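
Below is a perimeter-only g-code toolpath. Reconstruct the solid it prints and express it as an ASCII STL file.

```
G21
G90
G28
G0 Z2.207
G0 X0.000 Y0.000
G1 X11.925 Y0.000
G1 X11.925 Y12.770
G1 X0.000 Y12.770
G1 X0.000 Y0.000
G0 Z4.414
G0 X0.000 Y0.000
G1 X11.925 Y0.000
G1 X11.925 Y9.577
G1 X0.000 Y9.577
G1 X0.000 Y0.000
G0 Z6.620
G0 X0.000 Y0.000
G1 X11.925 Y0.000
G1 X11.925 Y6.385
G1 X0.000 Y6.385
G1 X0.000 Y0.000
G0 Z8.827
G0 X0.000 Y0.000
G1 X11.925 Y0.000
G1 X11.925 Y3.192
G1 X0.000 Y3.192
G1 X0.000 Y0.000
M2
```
solid part
  facet normal 0.0000 0.0000 -1.0000
    outer loop
      vertex 11.925 15.962 0.000
      vertex 11.925 0.000 0.000
      vertex 0.000 0.000 0.000
    endloop
  endfacet
  facet normal 0.0000 0.0000 -1.0000
    outer loop
      vertex 0.000 15.962 0.000
      vertex 11.925 15.962 0.000
      vertex 0.000 0.000 0.000
    endloop
  endfacet
  facet normal 0.0000 -1.0000 0.0000
    outer loop
      vertex 0.000 0.000 0.000
      vertex 11.925 0.000 0.000
      vertex 11.925 0.000 11.034
    endloop
  endfacet
  facet normal 0.0000 -1.0000 0.0000
    outer loop
      vertex 0.000 0.000 0.000
      vertex 11.925 0.000 11.034
      vertex 0.000 0.000 11.034
    endloop
  endfacet
  facet normal 0.0000 0.5686 0.8226
    outer loop
      vertex 0.000 0.000 11.034
      vertex 11.925 0.000 11.034
      vertex 11.925 15.962 0.000
    endloop
  endfacet
  facet normal 0.0000 0.5686 0.8226
    outer loop
      vertex 0.000 0.000 11.034
      vertex 11.925 15.962 0.000
      vertex 0.000 15.962 0.000
    endloop
  endfacet
  facet normal -1.0000 0.0000 0.0000
    outer loop
      vertex 0.000 0.000 11.034
      vertex 0.000 15.962 0.000
      vertex 0.000 0.000 0.000
    endloop
  endfacet
  facet normal 1.0000 0.0000 0.0000
    outer loop
      vertex 11.925 0.000 0.000
      vertex 11.925 15.962 0.000
      vertex 11.925 0.000 11.034
    endloop
  endfacet
endsolid part

The G0 Z moves step by Δz≈2.207 mm. The G1 loops shrink linearly with z, so the solid tapers from its base footprint up to z≈11. Closing with a flat bottom cap and the tapered top and triangulating gives 8 facets — a wedge (ramp): 11.9 × 16 mm base, rising to 11 mm along the y=0 edge and sloping linearly to z=0 at y=16.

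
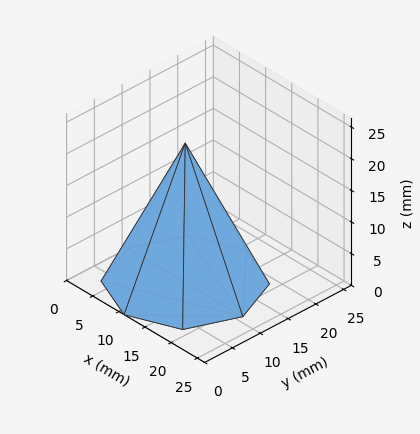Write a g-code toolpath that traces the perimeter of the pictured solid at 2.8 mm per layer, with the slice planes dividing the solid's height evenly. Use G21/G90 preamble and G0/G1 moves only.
Reading the render: the shape is a regular 8-sided pyramid, base circumscribed radius ≈ 11 mm, apex at z ≈ 22 mm (dimensions read to the nearest mm from the axis ticks). For the g-code, the solid's height is divided into equal slices at the stated Δz and each level perimeter traced with G1 moves after a G0 lift.

; perimeter-only toolpath
G21 ; units = mm
G90 ; absolute positioning
G28 ; home
; layer 1
G0 Z2.8
G0 X20.6 Y11.0
G1 X17.8 Y17.8
G1 X11.0 Y20.6
G1 X4.2 Y17.8
G1 X1.4 Y11.0
G1 X4.2 Y4.2
G1 X11.0 Y1.4
G1 X17.8 Y4.2
G1 X20.6 Y11.0
; layer 2
G0 Z5.5
G0 X19.2 Y11.0
G1 X16.9 Y16.9
G1 X11.0 Y19.2
G1 X5.2 Y16.9
G1 X2.8 Y11.0
G1 X5.2 Y5.2
G1 X11.0 Y2.8
G1 X16.9 Y5.2
G1 X19.2 Y11.0
; layer 3
G0 Z8.2
G0 X17.9 Y11.0
G1 X15.9 Y15.9
G1 X11.0 Y17.9
G1 X6.1 Y15.9
G1 X4.1 Y11.0
G1 X6.1 Y6.1
G1 X11.0 Y4.1
G1 X15.9 Y6.1
G1 X17.9 Y11.0
; layer 4
G0 Z11.0
G0 X16.5 Y11.0
G1 X14.9 Y14.9
G1 X11.0 Y16.5
G1 X7.1 Y14.9
G1 X5.5 Y11.0
G1 X7.1 Y7.1
G1 X11.0 Y5.5
G1 X14.9 Y7.1
G1 X16.5 Y11.0
; layer 5
G0 Z13.8
G0 X15.1 Y11.0
G1 X13.9 Y13.9
G1 X11.0 Y15.1
G1 X8.1 Y13.9
G1 X6.9 Y11.0
G1 X8.1 Y8.1
G1 X11.0 Y6.9
G1 X13.9 Y8.1
G1 X15.1 Y11.0
; layer 6
G0 Z16.5
G0 X13.8 Y11.0
G1 X12.9 Y12.9
G1 X11.0 Y13.8
G1 X9.1 Y12.9
G1 X8.2 Y11.0
G1 X9.1 Y9.1
G1 X11.0 Y8.2
G1 X12.9 Y9.1
G1 X13.8 Y11.0
; layer 7
G0 Z19.2
G0 X12.4 Y11.0
G1 X12.0 Y12.0
G1 X11.0 Y12.4
G1 X10.0 Y12.0
G1 X9.6 Y11.0
G1 X10.0 Y10.0
G1 X11.0 Y9.6
G1 X12.0 Y10.0
G1 X12.4 Y11.0
M2 ; end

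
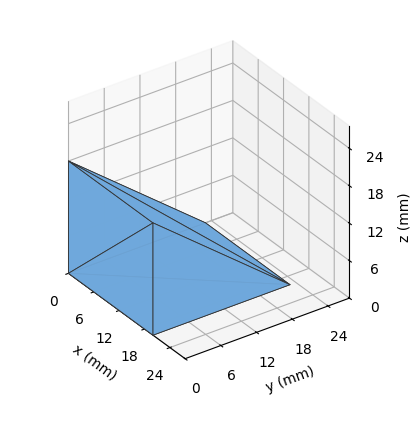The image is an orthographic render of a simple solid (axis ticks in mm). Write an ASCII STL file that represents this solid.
Reading the render: the shape is a wedge (ramp): 20 × 23 mm base, rising to 18 mm along the y=0 edge and sloping linearly to z=0 at y=23 (dimensions read to the nearest mm from the axis ticks). For the STL, each face is triangulated and given an outward normal.

solid part
  facet normal 0.0000 0.0000 -1.0000
    outer loop
      vertex 20.0 23.0 0.0
      vertex 20.0 0.0 0.0
      vertex 0.0 0.0 0.0
    endloop
  endfacet
  facet normal 0.0000 0.0000 -1.0000
    outer loop
      vertex 0.0 23.0 0.0
      vertex 20.0 23.0 0.0
      vertex 0.0 0.0 0.0
    endloop
  endfacet
  facet normal 0.0000 -1.0000 0.0000
    outer loop
      vertex 0.0 0.0 0.0
      vertex 20.0 0.0 0.0
      vertex 20.0 0.0 18.0
    endloop
  endfacet
  facet normal 0.0000 -1.0000 0.0000
    outer loop
      vertex 0.0 0.0 0.0
      vertex 20.0 0.0 18.0
      vertex 0.0 0.0 18.0
    endloop
  endfacet
  facet normal 0.0000 0.6163 0.7875
    outer loop
      vertex 0.0 0.0 18.0
      vertex 20.0 0.0 18.0
      vertex 20.0 23.0 0.0
    endloop
  endfacet
  facet normal 0.0000 0.6163 0.7875
    outer loop
      vertex 0.0 0.0 18.0
      vertex 20.0 23.0 0.0
      vertex 0.0 23.0 0.0
    endloop
  endfacet
  facet normal -1.0000 0.0000 0.0000
    outer loop
      vertex 0.0 0.0 18.0
      vertex 0.0 23.0 0.0
      vertex 0.0 0.0 0.0
    endloop
  endfacet
  facet normal 1.0000 0.0000 0.0000
    outer loop
      vertex 20.0 0.0 0.0
      vertex 20.0 23.0 0.0
      vertex 20.0 0.0 18.0
    endloop
  endfacet
endsolid part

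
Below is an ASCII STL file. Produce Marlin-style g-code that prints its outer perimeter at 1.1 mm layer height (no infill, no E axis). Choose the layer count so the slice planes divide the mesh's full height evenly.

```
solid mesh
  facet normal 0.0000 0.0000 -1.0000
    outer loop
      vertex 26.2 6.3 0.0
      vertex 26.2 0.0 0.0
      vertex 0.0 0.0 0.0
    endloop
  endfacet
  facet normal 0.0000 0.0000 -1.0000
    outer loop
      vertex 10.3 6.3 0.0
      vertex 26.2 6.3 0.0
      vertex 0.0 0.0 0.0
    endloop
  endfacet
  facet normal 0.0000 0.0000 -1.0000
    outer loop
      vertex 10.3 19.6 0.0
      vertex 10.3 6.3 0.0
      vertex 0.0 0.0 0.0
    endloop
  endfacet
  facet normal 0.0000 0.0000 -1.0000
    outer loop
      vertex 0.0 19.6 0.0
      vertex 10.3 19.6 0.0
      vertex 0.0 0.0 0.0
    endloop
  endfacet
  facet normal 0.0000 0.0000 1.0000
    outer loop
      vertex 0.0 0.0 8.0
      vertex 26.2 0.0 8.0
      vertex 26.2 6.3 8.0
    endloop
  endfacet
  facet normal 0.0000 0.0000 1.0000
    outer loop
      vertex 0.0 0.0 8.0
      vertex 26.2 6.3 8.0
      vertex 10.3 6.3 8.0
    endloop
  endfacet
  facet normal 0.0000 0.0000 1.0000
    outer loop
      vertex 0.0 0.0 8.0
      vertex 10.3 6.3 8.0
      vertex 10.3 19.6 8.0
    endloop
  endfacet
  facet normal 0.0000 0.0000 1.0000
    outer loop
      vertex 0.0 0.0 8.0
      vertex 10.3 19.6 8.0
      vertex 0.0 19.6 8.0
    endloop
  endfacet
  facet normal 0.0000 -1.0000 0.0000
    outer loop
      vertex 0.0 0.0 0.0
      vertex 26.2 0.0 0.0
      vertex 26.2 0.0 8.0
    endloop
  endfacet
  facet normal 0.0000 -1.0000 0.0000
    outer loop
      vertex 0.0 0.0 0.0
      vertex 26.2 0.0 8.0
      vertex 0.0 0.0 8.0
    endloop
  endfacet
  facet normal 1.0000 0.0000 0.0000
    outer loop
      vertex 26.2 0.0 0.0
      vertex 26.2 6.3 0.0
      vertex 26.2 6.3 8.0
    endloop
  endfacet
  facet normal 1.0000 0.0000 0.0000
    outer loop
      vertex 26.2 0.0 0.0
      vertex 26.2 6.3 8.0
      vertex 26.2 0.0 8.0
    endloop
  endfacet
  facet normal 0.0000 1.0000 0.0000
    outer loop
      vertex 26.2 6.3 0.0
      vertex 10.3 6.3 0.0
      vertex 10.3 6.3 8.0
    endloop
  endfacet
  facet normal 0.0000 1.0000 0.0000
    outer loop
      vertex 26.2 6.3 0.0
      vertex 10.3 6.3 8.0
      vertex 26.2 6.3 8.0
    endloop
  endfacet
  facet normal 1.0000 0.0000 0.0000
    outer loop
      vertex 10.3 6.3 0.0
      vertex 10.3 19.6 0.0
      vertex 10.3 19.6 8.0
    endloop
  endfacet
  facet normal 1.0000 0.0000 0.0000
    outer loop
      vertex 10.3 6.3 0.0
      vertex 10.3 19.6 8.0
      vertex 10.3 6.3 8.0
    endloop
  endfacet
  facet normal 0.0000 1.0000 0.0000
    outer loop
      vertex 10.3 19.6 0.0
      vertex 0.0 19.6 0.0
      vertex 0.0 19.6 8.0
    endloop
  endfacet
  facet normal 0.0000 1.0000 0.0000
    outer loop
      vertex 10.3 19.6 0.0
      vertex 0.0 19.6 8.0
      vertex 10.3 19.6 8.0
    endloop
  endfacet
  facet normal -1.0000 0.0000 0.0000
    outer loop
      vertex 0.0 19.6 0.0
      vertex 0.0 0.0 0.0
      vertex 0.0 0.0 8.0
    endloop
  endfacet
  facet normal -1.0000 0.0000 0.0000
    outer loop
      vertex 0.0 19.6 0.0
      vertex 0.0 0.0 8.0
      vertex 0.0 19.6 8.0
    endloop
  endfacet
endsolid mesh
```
; perimeter-only toolpath
G21 ; units = mm
G90 ; absolute positioning
G28 ; home
; layer 1
G0 Z1.1
G0 X0.0 Y0.0
G1 X26.2 Y0.0
G1 X26.2 Y6.3
G1 X10.3 Y6.3
G1 X10.3 Y19.6
G1 X0.0 Y19.6
G1 X0.0 Y0.0
; layer 2
G0 Z2.3
G0 X0.0 Y0.0
G1 X26.2 Y0.0
G1 X26.2 Y6.3
G1 X10.3 Y6.3
G1 X10.3 Y19.6
G1 X0.0 Y19.6
G1 X0.0 Y0.0
; layer 3
G0 Z3.4
G0 X0.0 Y0.0
G1 X26.2 Y0.0
G1 X26.2 Y6.3
G1 X10.3 Y6.3
G1 X10.3 Y19.6
G1 X0.0 Y19.6
G1 X0.0 Y0.0
; layer 4
G0 Z4.6
G0 X0.0 Y0.0
G1 X26.2 Y0.0
G1 X26.2 Y6.3
G1 X10.3 Y6.3
G1 X10.3 Y19.6
G1 X0.0 Y19.6
G1 X0.0 Y0.0
; layer 5
G0 Z5.7
G0 X0.0 Y0.0
G1 X26.2 Y0.0
G1 X26.2 Y6.3
G1 X10.3 Y6.3
G1 X10.3 Y19.6
G1 X0.0 Y19.6
G1 X0.0 Y0.0
; layer 6
G0 Z6.9
G0 X0.0 Y0.0
G1 X26.2 Y0.0
G1 X26.2 Y6.3
G1 X10.3 Y6.3
G1 X10.3 Y19.6
G1 X0.0 Y19.6
G1 X0.0 Y0.0
; layer 7
G0 Z8.0
G0 X0.0 Y0.0
G1 X26.2 Y0.0
G1 X26.2 Y6.3
G1 X10.3 Y6.3
G1 X10.3 Y19.6
G1 X0.0 Y19.6
G1 X0.0 Y0.0
M2 ; end

The solid is an L-shaped prism: outer 26.2 × 19.6 mm, arm thicknesses ≈ 6.3 mm (horizontal) and 10.3 mm (vertical), extruded 8 mm in z. Slicing at Δz = 1.1 mm — 7 equal slices spanning the solid's height, so layer i sits at z = i·h/7 — gives 7 non-empty perimeters. Each is a 6-segment closed polygon; G0 lifts to the layer z and rapids to the start vertex, then G1 traces the edges.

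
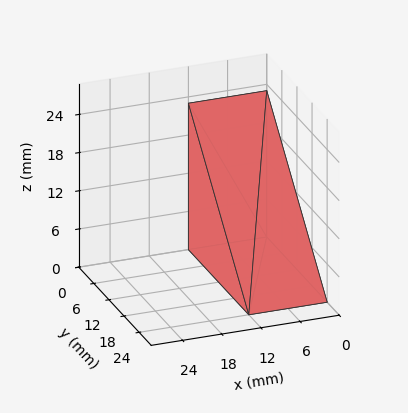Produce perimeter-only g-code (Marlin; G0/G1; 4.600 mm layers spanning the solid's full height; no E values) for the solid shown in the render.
Reading the render: the shape is a wedge (ramp): 12 × 24 mm base, rising to 23 mm along the y=0 edge and sloping linearly to z=0 at y=24 (dimensions read to the nearest mm from the axis ticks). For the g-code, the solid's height is divided into equal slices at the stated Δz and each level perimeter traced with G1 moves after a G0 lift.

; perimeter-only toolpath
G21 ; units = mm
G90 ; absolute positioning
G28 ; home
; layer 1
G0 Z4.600
G0 X0.000 Y0.000
G1 X12.000 Y0.000
G1 X12.000 Y19.200
G1 X0.000 Y19.200
G1 X0.000 Y0.000
; layer 2
G0 Z9.200
G0 X0.000 Y0.000
G1 X12.000 Y0.000
G1 X12.000 Y14.400
G1 X0.000 Y14.400
G1 X0.000 Y0.000
; layer 3
G0 Z13.800
G0 X0.000 Y0.000
G1 X12.000 Y0.000
G1 X12.000 Y9.600
G1 X0.000 Y9.600
G1 X0.000 Y0.000
; layer 4
G0 Z18.400
G0 X0.000 Y0.000
G1 X12.000 Y0.000
G1 X12.000 Y4.800
G1 X0.000 Y4.800
G1 X0.000 Y0.000
M2 ; end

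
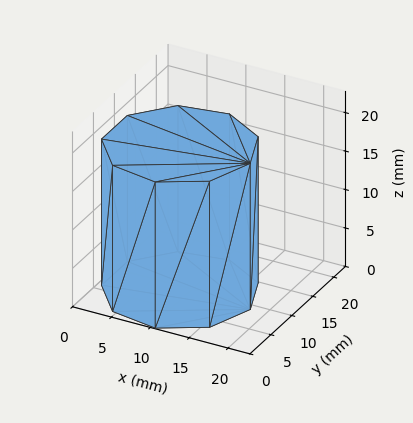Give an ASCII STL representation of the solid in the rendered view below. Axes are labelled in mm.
Reading the render: the shape is a regular 9-sided prism (a cylinder approximated with 9 flat sides), circumscribed radius ≈ 9 mm, height ≈ 19 mm (dimensions read to the nearest mm from the axis ticks). For the STL, each face is triangulated and given an outward normal.

solid part
  facet normal 0.0000 0.0000 -1.0000
    outer loop
      vertex 10.56 17.86 0.00
      vertex 15.89 14.79 0.00
      vertex 18.00 9.00 0.00
    endloop
  endfacet
  facet normal 0.0000 0.0000 -1.0000
    outer loop
      vertex 4.50 16.79 0.00
      vertex 10.56 17.86 0.00
      vertex 18.00 9.00 0.00
    endloop
  endfacet
  facet normal 0.0000 0.0000 -1.0000
    outer loop
      vertex 0.54 12.08 0.00
      vertex 4.50 16.79 0.00
      vertex 18.00 9.00 0.00
    endloop
  endfacet
  facet normal 0.0000 0.0000 -1.0000
    outer loop
      vertex 0.54 5.92 0.00
      vertex 0.54 12.08 0.00
      vertex 18.00 9.00 0.00
    endloop
  endfacet
  facet normal 0.0000 0.0000 -1.0000
    outer loop
      vertex 4.50 1.21 0.00
      vertex 0.54 5.92 0.00
      vertex 18.00 9.00 0.00
    endloop
  endfacet
  facet normal 0.0000 0.0000 -1.0000
    outer loop
      vertex 10.56 0.14 0.00
      vertex 4.50 1.21 0.00
      vertex 18.00 9.00 0.00
    endloop
  endfacet
  facet normal 0.0000 0.0000 -1.0000
    outer loop
      vertex 15.89 3.21 0.00
      vertex 10.56 0.14 0.00
      vertex 18.00 9.00 0.00
    endloop
  endfacet
  facet normal 0.0000 0.0000 1.0000
    outer loop
      vertex 18.00 9.00 19.00
      vertex 15.89 14.79 19.00
      vertex 10.56 17.86 19.00
    endloop
  endfacet
  facet normal 0.0000 0.0000 1.0000
    outer loop
      vertex 18.00 9.00 19.00
      vertex 10.56 17.86 19.00
      vertex 4.50 16.79 19.00
    endloop
  endfacet
  facet normal 0.0000 0.0000 1.0000
    outer loop
      vertex 18.00 9.00 19.00
      vertex 4.50 16.79 19.00
      vertex 0.54 12.08 19.00
    endloop
  endfacet
  facet normal 0.0000 0.0000 1.0000
    outer loop
      vertex 18.00 9.00 19.00
      vertex 0.54 12.08 19.00
      vertex 0.54 5.92 19.00
    endloop
  endfacet
  facet normal 0.0000 0.0000 1.0000
    outer loop
      vertex 18.00 9.00 19.00
      vertex 0.54 5.92 19.00
      vertex 4.50 1.21 19.00
    endloop
  endfacet
  facet normal 0.0000 0.0000 1.0000
    outer loop
      vertex 18.00 9.00 19.00
      vertex 4.50 1.21 19.00
      vertex 10.56 0.14 19.00
    endloop
  endfacet
  facet normal 0.0000 0.0000 1.0000
    outer loop
      vertex 18.00 9.00 19.00
      vertex 10.56 0.14 19.00
      vertex 15.89 3.21 19.00
    endloop
  endfacet
  facet normal 0.9396 0.3424 0.0000
    outer loop
      vertex 18.00 9.00 0.00
      vertex 15.89 14.79 0.00
      vertex 15.89 14.79 19.00
    endloop
  endfacet
  facet normal 0.9396 0.3424 0.0000
    outer loop
      vertex 18.00 9.00 0.00
      vertex 15.89 14.79 19.00
      vertex 18.00 9.00 19.00
    endloop
  endfacet
  facet normal 0.4991 0.8665 0.0000
    outer loop
      vertex 15.89 14.79 0.00
      vertex 10.56 17.86 0.00
      vertex 10.56 17.86 19.00
    endloop
  endfacet
  facet normal 0.4991 0.8665 0.0000
    outer loop
      vertex 15.89 14.79 0.00
      vertex 10.56 17.86 19.00
      vertex 15.89 14.79 19.00
    endloop
  endfacet
  facet normal -0.1739 0.9848 0.0000
    outer loop
      vertex 10.56 17.86 0.00
      vertex 4.50 16.79 0.00
      vertex 4.50 16.79 19.00
    endloop
  endfacet
  facet normal -0.1739 0.9848 0.0000
    outer loop
      vertex 10.56 17.86 0.00
      vertex 4.50 16.79 19.00
      vertex 10.56 17.86 19.00
    endloop
  endfacet
  facet normal -0.7654 0.6435 0.0000
    outer loop
      vertex 4.50 16.79 0.00
      vertex 0.54 12.08 0.00
      vertex 0.54 12.08 19.00
    endloop
  endfacet
  facet normal -0.7654 0.6435 0.0000
    outer loop
      vertex 4.50 16.79 0.00
      vertex 0.54 12.08 19.00
      vertex 4.50 16.79 19.00
    endloop
  endfacet
  facet normal -1.0000 0.0000 0.0000
    outer loop
      vertex 0.54 12.08 0.00
      vertex 0.54 5.92 0.00
      vertex 0.54 5.92 19.00
    endloop
  endfacet
  facet normal -1.0000 0.0000 0.0000
    outer loop
      vertex 0.54 12.08 0.00
      vertex 0.54 5.92 19.00
      vertex 0.54 12.08 19.00
    endloop
  endfacet
  facet normal -0.7654 -0.6435 0.0000
    outer loop
      vertex 0.54 5.92 0.00
      vertex 4.50 1.21 0.00
      vertex 4.50 1.21 19.00
    endloop
  endfacet
  facet normal -0.7654 -0.6435 0.0000
    outer loop
      vertex 0.54 5.92 0.00
      vertex 4.50 1.21 19.00
      vertex 0.54 5.92 19.00
    endloop
  endfacet
  facet normal -0.1739 -0.9848 0.0000
    outer loop
      vertex 4.50 1.21 0.00
      vertex 10.56 0.14 0.00
      vertex 10.56 0.14 19.00
    endloop
  endfacet
  facet normal -0.1739 -0.9848 0.0000
    outer loop
      vertex 4.50 1.21 0.00
      vertex 10.56 0.14 19.00
      vertex 4.50 1.21 19.00
    endloop
  endfacet
  facet normal 0.4991 -0.8665 0.0000
    outer loop
      vertex 10.56 0.14 0.00
      vertex 15.89 3.21 0.00
      vertex 15.89 3.21 19.00
    endloop
  endfacet
  facet normal 0.4991 -0.8665 0.0000
    outer loop
      vertex 10.56 0.14 0.00
      vertex 15.89 3.21 19.00
      vertex 10.56 0.14 19.00
    endloop
  endfacet
  facet normal 0.9396 -0.3424 0.0000
    outer loop
      vertex 15.89 3.21 0.00
      vertex 18.00 9.00 0.00
      vertex 18.00 9.00 19.00
    endloop
  endfacet
  facet normal 0.9396 -0.3424 0.0000
    outer loop
      vertex 15.89 3.21 0.00
      vertex 18.00 9.00 19.00
      vertex 15.89 3.21 19.00
    endloop
  endfacet
endsolid part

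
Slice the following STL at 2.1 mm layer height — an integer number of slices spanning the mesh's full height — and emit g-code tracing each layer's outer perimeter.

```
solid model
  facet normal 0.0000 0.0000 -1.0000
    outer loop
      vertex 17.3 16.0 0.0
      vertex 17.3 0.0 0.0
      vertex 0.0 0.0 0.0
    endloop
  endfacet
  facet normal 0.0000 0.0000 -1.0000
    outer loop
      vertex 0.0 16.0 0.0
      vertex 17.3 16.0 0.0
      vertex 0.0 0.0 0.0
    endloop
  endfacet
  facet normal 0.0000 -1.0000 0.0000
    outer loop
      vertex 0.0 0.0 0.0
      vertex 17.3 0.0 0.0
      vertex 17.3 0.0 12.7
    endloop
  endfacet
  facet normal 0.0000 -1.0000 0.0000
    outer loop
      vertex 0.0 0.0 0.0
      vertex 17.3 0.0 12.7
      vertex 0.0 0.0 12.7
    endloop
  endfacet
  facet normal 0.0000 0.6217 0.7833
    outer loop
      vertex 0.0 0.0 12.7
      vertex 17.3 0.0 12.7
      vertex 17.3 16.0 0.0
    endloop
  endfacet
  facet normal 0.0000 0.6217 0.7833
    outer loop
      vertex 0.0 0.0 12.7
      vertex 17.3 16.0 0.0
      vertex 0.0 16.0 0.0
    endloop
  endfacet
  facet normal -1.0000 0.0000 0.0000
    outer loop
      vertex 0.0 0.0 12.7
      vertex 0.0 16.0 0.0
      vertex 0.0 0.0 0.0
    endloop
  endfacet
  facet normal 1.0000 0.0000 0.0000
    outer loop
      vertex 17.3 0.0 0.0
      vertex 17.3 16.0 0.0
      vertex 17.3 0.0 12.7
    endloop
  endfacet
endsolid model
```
; perimeter-only toolpath
G21 ; units = mm
G90 ; absolute positioning
G28 ; home
; layer 1
G0 Z2.1
G0 X0.0 Y0.0
G1 X17.3 Y0.0
G1 X17.3 Y13.3
G1 X0.0 Y13.3
G1 X0.0 Y0.0
; layer 2
G0 Z4.2
G0 X0.0 Y0.0
G1 X17.3 Y0.0
G1 X17.3 Y10.7
G1 X0.0 Y10.7
G1 X0.0 Y0.0
; layer 3
G0 Z6.3
G0 X0.0 Y0.0
G1 X17.3 Y0.0
G1 X17.3 Y8.0
G1 X0.0 Y8.0
G1 X0.0 Y0.0
; layer 4
G0 Z8.5
G0 X0.0 Y0.0
G1 X17.3 Y0.0
G1 X17.3 Y5.3
G1 X0.0 Y5.3
G1 X0.0 Y0.0
; layer 5
G0 Z10.6
G0 X0.0 Y0.0
G1 X17.3 Y0.0
G1 X17.3 Y2.7
G1 X0.0 Y2.7
G1 X0.0 Y0.0
M2 ; end

The solid is a wedge (ramp): 17.3 × 16 mm base, rising to 12.7 mm along the y=0 edge and sloping linearly to z=0 at y=16. Slicing at Δz = 2.1 mm — 6 equal slices spanning the solid's height, so layer i sits at z = i·h/6 — gives 5 non-empty perimeters. Each is a 4-segment closed polygon; G0 lifts to the layer z and rapids to the start vertex, then G1 traces the edges. The cross-section shrinks linearly with z (the slice at the apex is degenerate and omitted).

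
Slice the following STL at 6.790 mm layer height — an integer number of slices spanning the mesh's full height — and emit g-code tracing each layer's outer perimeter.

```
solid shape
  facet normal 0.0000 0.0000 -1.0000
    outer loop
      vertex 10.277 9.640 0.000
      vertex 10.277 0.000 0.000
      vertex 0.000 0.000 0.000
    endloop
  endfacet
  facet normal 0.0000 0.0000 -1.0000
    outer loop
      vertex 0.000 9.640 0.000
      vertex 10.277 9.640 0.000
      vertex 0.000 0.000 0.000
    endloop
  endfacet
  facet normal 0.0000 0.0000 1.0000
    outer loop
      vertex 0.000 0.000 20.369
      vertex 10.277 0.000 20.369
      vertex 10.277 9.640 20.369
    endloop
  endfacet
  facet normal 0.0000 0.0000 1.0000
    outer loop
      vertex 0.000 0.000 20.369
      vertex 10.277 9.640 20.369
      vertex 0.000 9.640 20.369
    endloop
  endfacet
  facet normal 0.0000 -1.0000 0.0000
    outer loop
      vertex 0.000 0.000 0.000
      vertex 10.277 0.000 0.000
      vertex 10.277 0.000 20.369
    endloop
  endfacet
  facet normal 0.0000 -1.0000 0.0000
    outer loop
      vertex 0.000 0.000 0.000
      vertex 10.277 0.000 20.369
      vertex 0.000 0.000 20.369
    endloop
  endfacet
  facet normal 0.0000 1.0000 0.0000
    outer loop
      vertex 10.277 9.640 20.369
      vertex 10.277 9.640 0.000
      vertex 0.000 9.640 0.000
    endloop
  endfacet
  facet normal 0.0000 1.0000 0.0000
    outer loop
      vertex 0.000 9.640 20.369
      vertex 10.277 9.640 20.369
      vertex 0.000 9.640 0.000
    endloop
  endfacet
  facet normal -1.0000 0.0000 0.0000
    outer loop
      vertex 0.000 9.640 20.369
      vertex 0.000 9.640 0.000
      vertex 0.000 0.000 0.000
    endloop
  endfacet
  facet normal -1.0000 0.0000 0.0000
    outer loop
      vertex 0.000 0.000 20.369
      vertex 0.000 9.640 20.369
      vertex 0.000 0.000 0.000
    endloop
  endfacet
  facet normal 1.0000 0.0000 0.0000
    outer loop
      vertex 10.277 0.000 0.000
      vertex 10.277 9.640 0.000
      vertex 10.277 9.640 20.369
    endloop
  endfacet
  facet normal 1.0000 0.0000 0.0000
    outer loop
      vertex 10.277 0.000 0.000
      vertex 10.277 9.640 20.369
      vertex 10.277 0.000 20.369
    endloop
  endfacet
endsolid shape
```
; perimeter-only toolpath
G21 ; units = mm
G90 ; absolute positioning
G28 ; home
; layer 1
G0 Z6.790
G0 X0.000 Y0.000
G1 X10.277 Y0.000
G1 X10.277 Y9.640
G1 X0.000 Y9.640
G1 X0.000 Y0.000
; layer 2
G0 Z13.579
G0 X0.000 Y0.000
G1 X10.277 Y0.000
G1 X10.277 Y9.640
G1 X0.000 Y9.640
G1 X0.000 Y0.000
; layer 3
G0 Z20.369
G0 X0.000 Y0.000
G1 X10.277 Y0.000
G1 X10.277 Y9.640
G1 X0.000 Y9.640
G1 X0.000 Y0.000
M2 ; end

The solid is a rectangular box, roughly 10.3 × 9.64 mm footprint and 20.4 mm tall. Slicing at Δz = 6.790 mm — 3 equal slices spanning the solid's height, so layer i sits at z = i·h/3 — gives 3 non-empty perimeters. Each is a 4-segment closed polygon; G0 lifts to the layer z and rapids to the start vertex, then G1 traces the edges.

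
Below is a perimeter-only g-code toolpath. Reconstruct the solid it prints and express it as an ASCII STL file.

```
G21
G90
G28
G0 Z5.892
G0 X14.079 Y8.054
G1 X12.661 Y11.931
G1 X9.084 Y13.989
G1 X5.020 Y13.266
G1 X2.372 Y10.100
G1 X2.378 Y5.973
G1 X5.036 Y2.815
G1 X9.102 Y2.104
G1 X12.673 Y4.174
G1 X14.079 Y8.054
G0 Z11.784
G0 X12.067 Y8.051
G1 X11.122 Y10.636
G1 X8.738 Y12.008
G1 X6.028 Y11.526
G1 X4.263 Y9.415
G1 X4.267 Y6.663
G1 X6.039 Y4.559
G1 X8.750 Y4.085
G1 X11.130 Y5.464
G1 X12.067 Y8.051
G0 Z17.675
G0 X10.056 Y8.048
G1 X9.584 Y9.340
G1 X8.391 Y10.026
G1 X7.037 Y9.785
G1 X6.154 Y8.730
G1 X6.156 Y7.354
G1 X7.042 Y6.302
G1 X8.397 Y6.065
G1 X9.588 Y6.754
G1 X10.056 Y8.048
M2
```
solid part
  facet normal 0.0000 0.0000 -1.0000
    outer loop
      vertex 9.430 15.970 0.000
      vertex 14.200 13.226 0.000
      vertex 16.090 8.057 0.000
    endloop
  endfacet
  facet normal 0.0000 0.0000 -1.0000
    outer loop
      vertex 4.012 15.006 0.000
      vertex 9.430 15.970 0.000
      vertex 16.090 8.057 0.000
    endloop
  endfacet
  facet normal 0.0000 0.0000 -1.0000
    outer loop
      vertex 0.481 10.785 0.000
      vertex 4.012 15.006 0.000
      vertex 16.090 8.057 0.000
    endloop
  endfacet
  facet normal 0.0000 0.0000 -1.0000
    outer loop
      vertex 0.489 5.282 0.000
      vertex 0.481 10.785 0.000
      vertex 16.090 8.057 0.000
    endloop
  endfacet
  facet normal 0.0000 0.0000 -1.0000
    outer loop
      vertex 4.033 1.072 0.000
      vertex 0.489 5.282 0.000
      vertex 16.090 8.057 0.000
    endloop
  endfacet
  facet normal 0.0000 0.0000 -1.0000
    outer loop
      vertex 9.454 0.124 0.000
      vertex 4.033 1.072 0.000
      vertex 16.090 8.057 0.000
    endloop
  endfacet
  facet normal 0.0000 0.0000 -1.0000
    outer loop
      vertex 14.216 2.883 0.000
      vertex 9.454 0.124 0.000
      vertex 16.090 8.057 0.000
    endloop
  endfacet
  facet normal 0.8943 0.3270 0.3055
    outer loop
      vertex 16.090 8.057 0.000
      vertex 14.200 13.226 0.000
      vertex 8.045 8.045 23.567
    endloop
  endfacet
  facet normal 0.4748 0.8254 0.3055
    outer loop
      vertex 14.200 13.226 0.000
      vertex 9.430 15.970 0.000
      vertex 8.045 8.045 23.567
    endloop
  endfacet
  facet normal -0.1668 0.9375 0.3055
    outer loop
      vertex 9.430 15.970 0.000
      vertex 4.012 15.006 0.000
      vertex 8.045 8.045 23.567
    endloop
  endfacet
  facet normal -0.7304 0.6110 0.3054
    outer loop
      vertex 4.012 15.006 0.000
      vertex 0.481 10.785 0.000
      vertex 8.045 8.045 23.567
    endloop
  endfacet
  facet normal -0.9522 -0.0014 0.3055
    outer loop
      vertex 0.481 10.785 0.000
      vertex 0.489 5.282 0.000
      vertex 8.045 8.045 23.567
    endloop
  endfacet
  facet normal -0.7285 -0.6132 0.3055
    outer loop
      vertex 0.489 5.282 0.000
      vertex 4.033 1.072 0.000
      vertex 8.045 8.045 23.567
    endloop
  endfacet
  facet normal -0.1640 -0.9380 0.3055
    outer loop
      vertex 4.033 1.072 0.000
      vertex 9.454 0.124 0.000
      vertex 8.045 8.045 23.567
    endloop
  endfacet
  facet normal 0.4774 -0.8239 0.3055
    outer loop
      vertex 9.454 0.124 0.000
      vertex 14.216 2.883 0.000
      vertex 8.045 8.045 23.567
    endloop
  endfacet
  facet normal 0.8953 -0.3243 0.3055
    outer loop
      vertex 14.216 2.883 0.000
      vertex 16.090 8.057 0.000
      vertex 8.045 8.045 23.567
    endloop
  endfacet
endsolid part

The G0 Z moves step by Δz≈5.892 mm. The G1 loops shrink linearly with z, so the solid tapers from its base footprint up to z≈23.6. Closing with a flat bottom cap and the tapered top and triangulating gives 16 facets — a regular 9-sided pyramid, base circumscribed radius ≈ 8.04 mm, apex at z ≈ 23.6 mm.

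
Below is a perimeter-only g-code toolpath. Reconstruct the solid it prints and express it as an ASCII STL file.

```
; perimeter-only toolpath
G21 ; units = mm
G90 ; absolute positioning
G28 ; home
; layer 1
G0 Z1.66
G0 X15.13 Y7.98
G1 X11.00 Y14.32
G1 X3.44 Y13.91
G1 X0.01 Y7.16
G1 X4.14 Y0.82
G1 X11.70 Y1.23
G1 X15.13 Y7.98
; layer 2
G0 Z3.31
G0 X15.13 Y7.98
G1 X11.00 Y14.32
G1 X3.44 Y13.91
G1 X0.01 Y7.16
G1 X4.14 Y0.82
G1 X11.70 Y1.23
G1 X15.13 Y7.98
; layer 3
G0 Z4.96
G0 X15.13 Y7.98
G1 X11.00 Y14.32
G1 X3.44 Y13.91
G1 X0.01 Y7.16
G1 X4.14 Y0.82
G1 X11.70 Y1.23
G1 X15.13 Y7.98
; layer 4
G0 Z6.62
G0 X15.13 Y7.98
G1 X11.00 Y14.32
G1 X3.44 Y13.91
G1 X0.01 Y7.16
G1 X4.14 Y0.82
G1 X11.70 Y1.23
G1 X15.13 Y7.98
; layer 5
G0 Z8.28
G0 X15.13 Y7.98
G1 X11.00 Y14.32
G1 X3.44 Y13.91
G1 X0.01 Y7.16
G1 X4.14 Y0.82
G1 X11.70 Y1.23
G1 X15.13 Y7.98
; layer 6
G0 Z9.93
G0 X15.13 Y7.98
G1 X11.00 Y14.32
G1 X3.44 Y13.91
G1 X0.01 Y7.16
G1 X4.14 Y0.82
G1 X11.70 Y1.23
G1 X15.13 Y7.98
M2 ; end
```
solid part
  facet normal 0.0000 0.0000 -1.0000
    outer loop
      vertex 3.44 13.91 0.00
      vertex 11.00 14.32 0.00
      vertex 15.13 7.98 0.00
    endloop
  endfacet
  facet normal 0.0000 0.0000 -1.0000
    outer loop
      vertex 0.01 7.16 0.00
      vertex 3.44 13.91 0.00
      vertex 15.13 7.98 0.00
    endloop
  endfacet
  facet normal 0.0000 0.0000 -1.0000
    outer loop
      vertex 4.14 0.82 0.00
      vertex 0.01 7.16 0.00
      vertex 15.13 7.98 0.00
    endloop
  endfacet
  facet normal 0.0000 0.0000 -1.0000
    outer loop
      vertex 11.70 1.23 0.00
      vertex 4.14 0.82 0.00
      vertex 15.13 7.98 0.00
    endloop
  endfacet
  facet normal 0.0000 0.0000 1.0000
    outer loop
      vertex 15.13 7.98 9.93
      vertex 11.00 14.32 9.93
      vertex 3.44 13.91 9.93
    endloop
  endfacet
  facet normal 0.0000 0.0000 1.0000
    outer loop
      vertex 15.13 7.98 9.93
      vertex 3.44 13.91 9.93
      vertex 0.01 7.16 9.93
    endloop
  endfacet
  facet normal 0.0000 0.0000 1.0000
    outer loop
      vertex 15.13 7.98 9.93
      vertex 0.01 7.16 9.93
      vertex 4.14 0.82 9.93
    endloop
  endfacet
  facet normal 0.0000 0.0000 1.0000
    outer loop
      vertex 15.13 7.98 9.93
      vertex 4.14 0.82 9.93
      vertex 11.70 1.23 9.93
    endloop
  endfacet
  facet normal 0.8379 0.5458 0.0000
    outer loop
      vertex 15.13 7.98 0.00
      vertex 11.00 14.32 0.00
      vertex 11.00 14.32 9.93
    endloop
  endfacet
  facet normal 0.8379 0.5458 0.0000
    outer loop
      vertex 15.13 7.98 0.00
      vertex 11.00 14.32 9.93
      vertex 15.13 7.98 9.93
    endloop
  endfacet
  facet normal -0.0542 0.9985 0.0000
    outer loop
      vertex 11.00 14.32 0.00
      vertex 3.44 13.91 0.00
      vertex 3.44 13.91 9.93
    endloop
  endfacet
  facet normal -0.0542 0.9985 0.0000
    outer loop
      vertex 11.00 14.32 0.00
      vertex 3.44 13.91 9.93
      vertex 11.00 14.32 9.93
    endloop
  endfacet
  facet normal -0.8915 0.4530 0.0000
    outer loop
      vertex 3.44 13.91 0.00
      vertex 0.01 7.16 0.00
      vertex 0.01 7.16 9.93
    endloop
  endfacet
  facet normal -0.8915 0.4530 0.0000
    outer loop
      vertex 3.44 13.91 0.00
      vertex 0.01 7.16 9.93
      vertex 3.44 13.91 9.93
    endloop
  endfacet
  facet normal -0.8379 -0.5458 0.0000
    outer loop
      vertex 0.01 7.16 0.00
      vertex 4.14 0.82 0.00
      vertex 4.14 0.82 9.93
    endloop
  endfacet
  facet normal -0.8379 -0.5458 0.0000
    outer loop
      vertex 0.01 7.16 0.00
      vertex 4.14 0.82 9.93
      vertex 0.01 7.16 9.93
    endloop
  endfacet
  facet normal 0.0542 -0.9985 0.0000
    outer loop
      vertex 4.14 0.82 0.00
      vertex 11.70 1.23 0.00
      vertex 11.70 1.23 9.93
    endloop
  endfacet
  facet normal 0.0542 -0.9985 0.0000
    outer loop
      vertex 4.14 0.82 0.00
      vertex 11.70 1.23 9.93
      vertex 4.14 0.82 9.93
    endloop
  endfacet
  facet normal 0.8915 -0.4530 0.0000
    outer loop
      vertex 11.70 1.23 0.00
      vertex 15.13 7.98 0.00
      vertex 15.13 7.98 9.93
    endloop
  endfacet
  facet normal 0.8915 -0.4530 0.0000
    outer loop
      vertex 11.70 1.23 0.00
      vertex 15.13 7.98 9.93
      vertex 11.70 1.23 9.93
    endloop
  endfacet
endsolid part

The G0 Z moves step by Δz≈1.66 mm. Every layer's G1 loop is the same polygon, so the solid is a straight extrusion of it from z=0 to z≈9.93. Closing with flat bottom and top caps and triangulating gives 20 facets — a regular 6-sided prism (a cylinder approximated with 6 flat sides), circumscribed radius ≈ 7.57 mm, height ≈ 9.93 mm.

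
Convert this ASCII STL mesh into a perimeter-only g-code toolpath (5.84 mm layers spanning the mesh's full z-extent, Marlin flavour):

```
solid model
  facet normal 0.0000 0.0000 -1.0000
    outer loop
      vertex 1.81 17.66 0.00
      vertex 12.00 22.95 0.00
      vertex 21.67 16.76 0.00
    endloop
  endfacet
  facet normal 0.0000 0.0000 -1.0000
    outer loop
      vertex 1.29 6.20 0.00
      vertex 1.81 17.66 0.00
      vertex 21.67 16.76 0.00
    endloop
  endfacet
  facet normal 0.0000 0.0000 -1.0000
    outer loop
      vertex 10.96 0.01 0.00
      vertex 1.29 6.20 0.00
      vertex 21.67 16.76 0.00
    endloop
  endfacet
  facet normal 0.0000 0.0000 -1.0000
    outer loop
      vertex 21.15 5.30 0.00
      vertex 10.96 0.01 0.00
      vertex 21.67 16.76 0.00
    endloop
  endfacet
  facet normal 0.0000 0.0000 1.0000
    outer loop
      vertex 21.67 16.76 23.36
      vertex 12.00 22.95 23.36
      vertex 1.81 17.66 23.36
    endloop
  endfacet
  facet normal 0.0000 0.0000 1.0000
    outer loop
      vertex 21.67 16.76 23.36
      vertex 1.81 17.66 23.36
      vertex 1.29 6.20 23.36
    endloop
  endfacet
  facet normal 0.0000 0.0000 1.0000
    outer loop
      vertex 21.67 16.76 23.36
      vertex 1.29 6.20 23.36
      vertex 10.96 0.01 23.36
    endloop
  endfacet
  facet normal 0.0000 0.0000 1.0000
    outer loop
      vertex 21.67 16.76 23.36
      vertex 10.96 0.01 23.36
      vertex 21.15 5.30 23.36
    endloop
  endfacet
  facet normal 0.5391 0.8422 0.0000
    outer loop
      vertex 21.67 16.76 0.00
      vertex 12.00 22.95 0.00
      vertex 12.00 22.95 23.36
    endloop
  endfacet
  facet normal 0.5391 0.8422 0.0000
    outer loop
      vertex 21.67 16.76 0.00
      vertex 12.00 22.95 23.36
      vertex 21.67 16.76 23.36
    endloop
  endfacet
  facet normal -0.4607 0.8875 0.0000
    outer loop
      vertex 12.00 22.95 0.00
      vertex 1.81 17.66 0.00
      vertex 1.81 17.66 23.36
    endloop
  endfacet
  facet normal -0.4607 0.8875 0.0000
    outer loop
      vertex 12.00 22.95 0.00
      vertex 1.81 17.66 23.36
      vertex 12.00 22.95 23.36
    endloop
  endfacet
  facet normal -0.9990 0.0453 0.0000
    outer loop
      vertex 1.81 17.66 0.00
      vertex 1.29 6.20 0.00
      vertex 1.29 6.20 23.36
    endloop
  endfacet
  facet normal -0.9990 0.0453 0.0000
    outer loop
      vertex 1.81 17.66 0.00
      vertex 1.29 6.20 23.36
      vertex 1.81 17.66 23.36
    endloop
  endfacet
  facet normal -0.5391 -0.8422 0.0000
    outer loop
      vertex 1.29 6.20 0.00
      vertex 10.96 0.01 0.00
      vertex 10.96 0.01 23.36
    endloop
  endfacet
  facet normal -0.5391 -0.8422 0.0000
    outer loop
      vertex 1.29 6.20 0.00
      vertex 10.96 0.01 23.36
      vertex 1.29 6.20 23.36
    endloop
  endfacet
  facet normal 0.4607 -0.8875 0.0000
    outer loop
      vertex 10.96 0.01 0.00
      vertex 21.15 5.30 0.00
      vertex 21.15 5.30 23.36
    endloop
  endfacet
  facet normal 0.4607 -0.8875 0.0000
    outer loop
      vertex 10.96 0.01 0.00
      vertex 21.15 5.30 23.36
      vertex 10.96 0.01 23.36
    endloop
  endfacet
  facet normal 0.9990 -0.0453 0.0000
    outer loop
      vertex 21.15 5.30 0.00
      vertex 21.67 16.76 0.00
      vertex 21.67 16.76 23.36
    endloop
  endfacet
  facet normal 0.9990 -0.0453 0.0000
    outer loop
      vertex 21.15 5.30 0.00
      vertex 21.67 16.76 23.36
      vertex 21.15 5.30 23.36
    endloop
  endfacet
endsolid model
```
; perimeter-only toolpath
G21 ; units = mm
G90 ; absolute positioning
G28 ; home
; layer 1
G0 Z5.84
G0 X21.67 Y16.76
G1 X12.00 Y22.95
G1 X1.81 Y17.66
G1 X1.29 Y6.20
G1 X10.96 Y0.01
G1 X21.15 Y5.30
G1 X21.67 Y16.76
; layer 2
G0 Z11.68
G0 X21.67 Y16.76
G1 X12.00 Y22.95
G1 X1.81 Y17.66
G1 X1.29 Y6.20
G1 X10.96 Y0.01
G1 X21.15 Y5.30
G1 X21.67 Y16.76
; layer 3
G0 Z17.52
G0 X21.67 Y16.76
G1 X12.00 Y22.95
G1 X1.81 Y17.66
G1 X1.29 Y6.20
G1 X10.96 Y0.01
G1 X21.15 Y5.30
G1 X21.67 Y16.76
; layer 4
G0 Z23.36
G0 X21.67 Y16.76
G1 X12.00 Y22.95
G1 X1.81 Y17.66
G1 X1.29 Y6.20
G1 X10.96 Y0.01
G1 X21.15 Y5.30
G1 X21.67 Y16.76
M2 ; end

The solid is a regular 6-sided prism (a cylinder approximated with 6 flat sides), circumscribed radius ≈ 11.5 mm, height ≈ 23.4 mm. Slicing at Δz = 5.84 mm — 4 equal slices spanning the solid's height, so layer i sits at z = i·h/4 — gives 4 non-empty perimeters. Each is a 6-segment closed polygon; G0 lifts to the layer z and rapids to the start vertex, then G1 traces the edges.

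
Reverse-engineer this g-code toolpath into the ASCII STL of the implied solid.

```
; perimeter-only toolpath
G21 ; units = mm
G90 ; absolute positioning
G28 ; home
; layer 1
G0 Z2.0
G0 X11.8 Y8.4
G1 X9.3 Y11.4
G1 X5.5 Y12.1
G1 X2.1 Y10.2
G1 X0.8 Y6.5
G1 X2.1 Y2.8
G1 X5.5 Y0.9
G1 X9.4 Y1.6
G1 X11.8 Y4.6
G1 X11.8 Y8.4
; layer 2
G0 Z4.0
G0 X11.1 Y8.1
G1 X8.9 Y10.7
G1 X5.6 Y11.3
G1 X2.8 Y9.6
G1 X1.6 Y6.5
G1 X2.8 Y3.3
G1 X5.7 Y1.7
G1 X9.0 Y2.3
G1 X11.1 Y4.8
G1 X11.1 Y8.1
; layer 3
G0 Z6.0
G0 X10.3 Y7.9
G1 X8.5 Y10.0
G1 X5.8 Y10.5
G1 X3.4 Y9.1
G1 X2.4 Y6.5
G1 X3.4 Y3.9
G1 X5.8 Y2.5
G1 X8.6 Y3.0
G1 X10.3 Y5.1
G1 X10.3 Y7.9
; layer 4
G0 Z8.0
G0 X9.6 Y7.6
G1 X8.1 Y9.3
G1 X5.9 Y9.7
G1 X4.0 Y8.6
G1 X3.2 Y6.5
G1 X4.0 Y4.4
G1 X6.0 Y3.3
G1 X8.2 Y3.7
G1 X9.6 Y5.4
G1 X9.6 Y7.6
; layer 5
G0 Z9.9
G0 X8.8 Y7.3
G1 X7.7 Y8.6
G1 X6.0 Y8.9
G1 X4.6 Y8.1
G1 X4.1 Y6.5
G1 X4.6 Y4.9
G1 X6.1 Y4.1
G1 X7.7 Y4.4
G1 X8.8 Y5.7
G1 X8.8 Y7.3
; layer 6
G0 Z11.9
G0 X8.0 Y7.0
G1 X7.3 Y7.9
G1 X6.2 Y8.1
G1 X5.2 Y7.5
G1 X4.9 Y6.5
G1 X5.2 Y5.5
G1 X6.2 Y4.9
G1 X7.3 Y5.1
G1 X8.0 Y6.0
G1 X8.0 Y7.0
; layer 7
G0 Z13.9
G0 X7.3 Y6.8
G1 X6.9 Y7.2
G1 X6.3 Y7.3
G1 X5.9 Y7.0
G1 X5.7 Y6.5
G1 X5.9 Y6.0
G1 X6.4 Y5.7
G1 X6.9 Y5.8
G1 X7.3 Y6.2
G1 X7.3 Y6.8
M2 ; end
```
solid part
  facet normal 0.0000 0.0000 -1.0000
    outer loop
      vertex 5.3 12.9 0.0
      vertex 9.7 12.1 0.0
      vertex 12.6 8.7 0.0
    endloop
  endfacet
  facet normal 0.0000 0.0000 -1.0000
    outer loop
      vertex 1.5 10.7 0.0
      vertex 5.3 12.9 0.0
      vertex 12.6 8.7 0.0
    endloop
  endfacet
  facet normal 0.0000 0.0000 -1.0000
    outer loop
      vertex 0.0 6.5 0.0
      vertex 1.5 10.7 0.0
      vertex 12.6 8.7 0.0
    endloop
  endfacet
  facet normal 0.0000 0.0000 -1.0000
    outer loop
      vertex 1.5 2.3 0.0
      vertex 0.0 6.5 0.0
      vertex 12.6 8.7 0.0
    endloop
  endfacet
  facet normal 0.0000 0.0000 -1.0000
    outer loop
      vertex 5.4 0.1 0.0
      vertex 1.5 2.3 0.0
      vertex 12.6 8.7 0.0
    endloop
  endfacet
  facet normal 0.0000 0.0000 -1.0000
    outer loop
      vertex 9.8 0.9 0.0
      vertex 5.4 0.1 0.0
      vertex 12.6 8.7 0.0
    endloop
  endfacet
  facet normal 0.0000 0.0000 -1.0000
    outer loop
      vertex 12.6 4.3 0.0
      vertex 9.8 0.9 0.0
      vertex 12.6 8.7 0.0
    endloop
  endfacet
  facet normal 0.7108 0.6063 0.3566
    outer loop
      vertex 12.6 8.7 0.0
      vertex 9.7 12.1 0.0
      vertex 6.5 6.5 15.9
    endloop
  endfacet
  facet normal 0.1671 0.9189 0.3573
    outer loop
      vertex 9.7 12.1 0.0
      vertex 5.3 12.9 0.0
      vertex 6.5 6.5 15.9
    endloop
  endfacet
  facet normal -0.4674 0.8073 0.3602
    outer loop
      vertex 5.3 12.9 0.0
      vertex 1.5 10.7 0.0
      vertex 6.5 6.5 15.9
    endloop
  endfacet
  facet normal -0.8789 0.3139 0.3593
    outer loop
      vertex 1.5 10.7 0.0
      vertex 0.0 6.5 0.0
      vertex 6.5 6.5 15.9
    endloop
  endfacet
  facet normal -0.8789 -0.3139 0.3593
    outer loop
      vertex 0.0 6.5 0.0
      vertex 1.5 2.3 0.0
      vertex 6.5 6.5 15.9
    endloop
  endfacet
  facet normal -0.4586 -0.8129 0.3589
    outer loop
      vertex 1.5 2.3 0.0
      vertex 5.4 0.1 0.0
      vertex 6.5 6.5 15.9
    endloop
  endfacet
  facet normal 0.1670 -0.9186 0.3582
    outer loop
      vertex 5.4 0.1 0.0
      vertex 9.8 0.9 0.0
      vertex 6.5 6.5 15.9
    endloop
  endfacet
  facet normal 0.7206 -0.5934 0.3586
    outer loop
      vertex 9.8 0.9 0.0
      vertex 12.6 4.3 0.0
      vertex 6.5 6.5 15.9
    endloop
  endfacet
  facet normal 0.9336 0.0000 0.3582
    outer loop
      vertex 12.6 4.3 0.0
      vertex 12.6 8.7 0.0
      vertex 6.5 6.5 15.9
    endloop
  endfacet
endsolid part

The G0 Z moves step by Δz≈2.0 mm. The G1 loops shrink linearly with z, so the solid tapers from its base footprint up to z≈15.9. Closing with a flat bottom cap and the tapered top and triangulating gives 16 facets — a regular 9-sided pyramid, base circumscribed radius ≈ 6.5 mm, apex at z ≈ 15.9 mm.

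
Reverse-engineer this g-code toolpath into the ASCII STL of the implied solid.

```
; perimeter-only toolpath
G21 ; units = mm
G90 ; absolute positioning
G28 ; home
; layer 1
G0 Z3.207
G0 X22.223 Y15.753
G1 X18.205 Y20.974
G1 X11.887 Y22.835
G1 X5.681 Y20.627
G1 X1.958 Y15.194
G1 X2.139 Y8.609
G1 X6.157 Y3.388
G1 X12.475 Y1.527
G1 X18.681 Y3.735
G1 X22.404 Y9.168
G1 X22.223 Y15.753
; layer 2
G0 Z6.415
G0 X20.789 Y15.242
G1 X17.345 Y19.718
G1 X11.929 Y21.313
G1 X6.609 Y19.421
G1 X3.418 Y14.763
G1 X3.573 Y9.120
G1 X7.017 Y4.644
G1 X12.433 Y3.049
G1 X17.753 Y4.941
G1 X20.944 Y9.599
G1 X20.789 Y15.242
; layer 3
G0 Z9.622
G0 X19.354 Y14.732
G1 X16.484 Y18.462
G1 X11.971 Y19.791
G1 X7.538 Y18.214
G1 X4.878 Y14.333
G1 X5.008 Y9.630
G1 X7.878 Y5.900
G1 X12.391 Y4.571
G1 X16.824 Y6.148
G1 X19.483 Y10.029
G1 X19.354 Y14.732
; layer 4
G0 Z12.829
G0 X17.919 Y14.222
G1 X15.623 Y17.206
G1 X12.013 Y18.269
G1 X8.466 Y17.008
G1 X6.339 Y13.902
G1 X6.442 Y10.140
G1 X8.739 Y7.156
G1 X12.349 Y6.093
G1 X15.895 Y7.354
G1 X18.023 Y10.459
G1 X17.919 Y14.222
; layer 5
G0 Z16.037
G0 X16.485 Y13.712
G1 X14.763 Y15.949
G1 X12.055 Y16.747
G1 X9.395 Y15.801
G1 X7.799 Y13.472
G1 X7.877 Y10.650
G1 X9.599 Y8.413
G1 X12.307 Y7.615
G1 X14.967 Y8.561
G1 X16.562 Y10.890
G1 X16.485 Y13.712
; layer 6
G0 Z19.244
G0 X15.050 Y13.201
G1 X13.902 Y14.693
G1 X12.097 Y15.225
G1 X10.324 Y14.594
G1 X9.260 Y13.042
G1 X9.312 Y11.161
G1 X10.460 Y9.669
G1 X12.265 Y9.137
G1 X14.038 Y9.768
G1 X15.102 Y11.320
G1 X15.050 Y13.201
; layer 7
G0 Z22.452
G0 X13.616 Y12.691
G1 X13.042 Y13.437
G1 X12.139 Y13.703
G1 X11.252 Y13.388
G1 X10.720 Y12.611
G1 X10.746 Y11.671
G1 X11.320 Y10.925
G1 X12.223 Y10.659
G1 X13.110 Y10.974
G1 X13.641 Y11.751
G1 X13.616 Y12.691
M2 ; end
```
solid part
  facet normal 0.0000 0.0000 -1.0000
    outer loop
      vertex 11.845 24.357 0.000
      vertex 19.066 22.230 0.000
      vertex 23.658 16.263 0.000
    endloop
  endfacet
  facet normal 0.0000 0.0000 -1.0000
    outer loop
      vertex 4.752 21.834 0.000
      vertex 11.845 24.357 0.000
      vertex 23.658 16.263 0.000
    endloop
  endfacet
  facet normal 0.0000 0.0000 -1.0000
    outer loop
      vertex 0.497 15.624 0.000
      vertex 4.752 21.834 0.000
      vertex 23.658 16.263 0.000
    endloop
  endfacet
  facet normal 0.0000 0.0000 -1.0000
    outer loop
      vertex 0.704 8.099 0.000
      vertex 0.497 15.624 0.000
      vertex 23.658 16.263 0.000
    endloop
  endfacet
  facet normal 0.0000 0.0000 -1.0000
    outer loop
      vertex 5.296 2.132 0.000
      vertex 0.704 8.099 0.000
      vertex 23.658 16.263 0.000
    endloop
  endfacet
  facet normal 0.0000 0.0000 -1.0000
    outer loop
      vertex 12.517 0.005 0.000
      vertex 5.296 2.132 0.000
      vertex 23.658 16.263 0.000
    endloop
  endfacet
  facet normal 0.0000 0.0000 -1.0000
    outer loop
      vertex 19.610 2.528 0.000
      vertex 12.517 0.005 0.000
      vertex 23.658 16.263 0.000
    endloop
  endfacet
  facet normal 0.0000 0.0000 -1.0000
    outer loop
      vertex 23.865 8.738 0.000
      vertex 19.610 2.528 0.000
      vertex 23.658 16.263 0.000
    endloop
  endfacet
  facet normal 0.7223 0.5558 0.4115
    outer loop
      vertex 23.658 16.263 0.000
      vertex 19.066 22.230 0.000
      vertex 12.181 12.181 25.659
    endloop
  endfacet
  facet normal 0.2575 0.8743 0.4115
    outer loop
      vertex 19.066 22.230 0.000
      vertex 11.845 24.357 0.000
      vertex 12.181 12.181 25.659
    endloop
  endfacet
  facet normal -0.3054 0.8587 0.4115
    outer loop
      vertex 11.845 24.357 0.000
      vertex 4.752 21.834 0.000
      vertex 12.181 12.181 25.659
    endloop
  endfacet
  facet normal -0.7519 0.5152 0.4115
    outer loop
      vertex 4.752 21.834 0.000
      vertex 0.497 15.624 0.000
      vertex 12.181 12.181 25.659
    endloop
  endfacet
  facet normal -0.9111 -0.0251 0.4115
    outer loop
      vertex 0.497 15.624 0.000
      vertex 0.704 8.099 0.000
      vertex 12.181 12.181 25.659
    endloop
  endfacet
  facet normal -0.7223 -0.5558 0.4115
    outer loop
      vertex 0.704 8.099 0.000
      vertex 5.296 2.132 0.000
      vertex 12.181 12.181 25.659
    endloop
  endfacet
  facet normal -0.2575 -0.8743 0.4115
    outer loop
      vertex 5.296 2.132 0.000
      vertex 12.517 0.005 0.000
      vertex 12.181 12.181 25.659
    endloop
  endfacet
  facet normal 0.3054 -0.8587 0.4115
    outer loop
      vertex 12.517 0.005 0.000
      vertex 19.610 2.528 0.000
      vertex 12.181 12.181 25.659
    endloop
  endfacet
  facet normal 0.7519 -0.5152 0.4115
    outer loop
      vertex 19.610 2.528 0.000
      vertex 23.865 8.738 0.000
      vertex 12.181 12.181 25.659
    endloop
  endfacet
  facet normal 0.9111 0.0251 0.4115
    outer loop
      vertex 23.865 8.738 0.000
      vertex 23.658 16.263 0.000
      vertex 12.181 12.181 25.659
    endloop
  endfacet
endsolid part

The G0 Z moves step by Δz≈3.207 mm. The G1 loops shrink linearly with z, so the solid tapers from its base footprint up to z≈25.7. Closing with a flat bottom cap and the tapered top and triangulating gives 18 facets — a regular 10-sided pyramid, base circumscribed radius ≈ 12.2 mm, apex at z ≈ 25.7 mm.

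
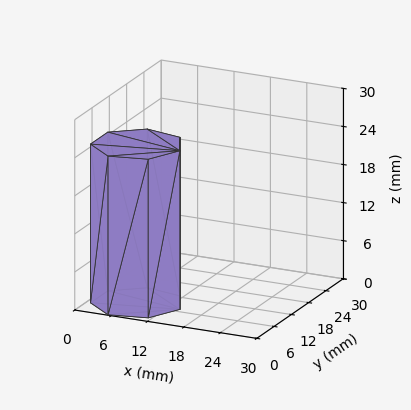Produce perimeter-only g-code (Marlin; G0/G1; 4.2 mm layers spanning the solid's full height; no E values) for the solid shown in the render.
Reading the render: the shape is a regular 7-sided prism (a cylinder approximated with 7 flat sides), circumscribed radius ≈ 7 mm, height ≈ 25 mm (dimensions read to the nearest mm from the axis ticks). For the g-code, the solid's height is divided into equal slices at the stated Δz and each level perimeter traced with G1 moves after a G0 lift.

; perimeter-only toolpath
G21 ; units = mm
G90 ; absolute positioning
G28 ; home
; layer 1
G0 Z4.2
G0 X14.0 Y7.0
G1 X11.4 Y12.5
G1 X5.4 Y13.8
G1 X0.7 Y10.0
G1 X0.7 Y4.0
G1 X5.4 Y0.2
G1 X11.4 Y1.5
G1 X14.0 Y7.0
; layer 2
G0 Z8.3
G0 X14.0 Y7.0
G1 X11.4 Y12.5
G1 X5.4 Y13.8
G1 X0.7 Y10.0
G1 X0.7 Y4.0
G1 X5.4 Y0.2
G1 X11.4 Y1.5
G1 X14.0 Y7.0
; layer 3
G0 Z12.5
G0 X14.0 Y7.0
G1 X11.4 Y12.5
G1 X5.4 Y13.8
G1 X0.7 Y10.0
G1 X0.7 Y4.0
G1 X5.4 Y0.2
G1 X11.4 Y1.5
G1 X14.0 Y7.0
; layer 4
G0 Z16.7
G0 X14.0 Y7.0
G1 X11.4 Y12.5
G1 X5.4 Y13.8
G1 X0.7 Y10.0
G1 X0.7 Y4.0
G1 X5.4 Y0.2
G1 X11.4 Y1.5
G1 X14.0 Y7.0
; layer 5
G0 Z20.8
G0 X14.0 Y7.0
G1 X11.4 Y12.5
G1 X5.4 Y13.8
G1 X0.7 Y10.0
G1 X0.7 Y4.0
G1 X5.4 Y0.2
G1 X11.4 Y1.5
G1 X14.0 Y7.0
; layer 6
G0 Z25.0
G0 X14.0 Y7.0
G1 X11.4 Y12.5
G1 X5.4 Y13.8
G1 X0.7 Y10.0
G1 X0.7 Y4.0
G1 X5.4 Y0.2
G1 X11.4 Y1.5
G1 X14.0 Y7.0
M2 ; end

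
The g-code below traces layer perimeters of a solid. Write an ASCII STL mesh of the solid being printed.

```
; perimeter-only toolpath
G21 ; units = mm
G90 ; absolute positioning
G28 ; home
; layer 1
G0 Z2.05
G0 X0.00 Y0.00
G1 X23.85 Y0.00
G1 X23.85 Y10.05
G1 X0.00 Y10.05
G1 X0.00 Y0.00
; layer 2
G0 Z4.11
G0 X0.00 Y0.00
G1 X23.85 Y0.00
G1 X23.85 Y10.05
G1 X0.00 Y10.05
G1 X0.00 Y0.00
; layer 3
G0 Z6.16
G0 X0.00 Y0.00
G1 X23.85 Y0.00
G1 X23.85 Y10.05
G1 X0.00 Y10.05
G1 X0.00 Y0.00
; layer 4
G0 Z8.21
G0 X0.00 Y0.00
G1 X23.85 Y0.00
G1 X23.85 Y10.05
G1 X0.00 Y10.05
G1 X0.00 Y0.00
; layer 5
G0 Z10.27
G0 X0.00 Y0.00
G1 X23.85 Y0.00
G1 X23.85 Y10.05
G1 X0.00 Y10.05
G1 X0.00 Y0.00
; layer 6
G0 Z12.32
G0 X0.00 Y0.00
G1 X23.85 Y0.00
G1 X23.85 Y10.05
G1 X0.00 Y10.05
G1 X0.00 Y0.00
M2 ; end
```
solid part
  facet normal 0.0000 0.0000 -1.0000
    outer loop
      vertex 23.85 10.05 0.00
      vertex 23.85 0.00 0.00
      vertex 0.00 0.00 0.00
    endloop
  endfacet
  facet normal 0.0000 0.0000 -1.0000
    outer loop
      vertex 0.00 10.05 0.00
      vertex 23.85 10.05 0.00
      vertex 0.00 0.00 0.00
    endloop
  endfacet
  facet normal 0.0000 0.0000 1.0000
    outer loop
      vertex 0.00 0.00 12.32
      vertex 23.85 0.00 12.32
      vertex 23.85 10.05 12.32
    endloop
  endfacet
  facet normal 0.0000 0.0000 1.0000
    outer loop
      vertex 0.00 0.00 12.32
      vertex 23.85 10.05 12.32
      vertex 0.00 10.05 12.32
    endloop
  endfacet
  facet normal 0.0000 -1.0000 0.0000
    outer loop
      vertex 0.00 0.00 0.00
      vertex 23.85 0.00 0.00
      vertex 23.85 0.00 12.32
    endloop
  endfacet
  facet normal 0.0000 -1.0000 0.0000
    outer loop
      vertex 0.00 0.00 0.00
      vertex 23.85 0.00 12.32
      vertex 0.00 0.00 12.32
    endloop
  endfacet
  facet normal 0.0000 1.0000 0.0000
    outer loop
      vertex 23.85 10.05 12.32
      vertex 23.85 10.05 0.00
      vertex 0.00 10.05 0.00
    endloop
  endfacet
  facet normal 0.0000 1.0000 0.0000
    outer loop
      vertex 0.00 10.05 12.32
      vertex 23.85 10.05 12.32
      vertex 0.00 10.05 0.00
    endloop
  endfacet
  facet normal -1.0000 0.0000 0.0000
    outer loop
      vertex 0.00 10.05 12.32
      vertex 0.00 10.05 0.00
      vertex 0.00 0.00 0.00
    endloop
  endfacet
  facet normal -1.0000 0.0000 0.0000
    outer loop
      vertex 0.00 0.00 12.32
      vertex 0.00 10.05 12.32
      vertex 0.00 0.00 0.00
    endloop
  endfacet
  facet normal 1.0000 0.0000 0.0000
    outer loop
      vertex 23.85 0.00 0.00
      vertex 23.85 10.05 0.00
      vertex 23.85 10.05 12.32
    endloop
  endfacet
  facet normal 1.0000 0.0000 0.0000
    outer loop
      vertex 23.85 0.00 0.00
      vertex 23.85 10.05 12.32
      vertex 23.85 0.00 12.32
    endloop
  endfacet
endsolid part

The G0 Z moves step by Δz≈2.05 mm. Every layer's G1 loop is the same polygon, so the solid is a straight extrusion of it from z=0 to z≈12.3. Closing with flat bottom and top caps and triangulating gives 12 facets — a rectangular box, roughly 23.9 × 10.1 mm footprint and 12.3 mm tall.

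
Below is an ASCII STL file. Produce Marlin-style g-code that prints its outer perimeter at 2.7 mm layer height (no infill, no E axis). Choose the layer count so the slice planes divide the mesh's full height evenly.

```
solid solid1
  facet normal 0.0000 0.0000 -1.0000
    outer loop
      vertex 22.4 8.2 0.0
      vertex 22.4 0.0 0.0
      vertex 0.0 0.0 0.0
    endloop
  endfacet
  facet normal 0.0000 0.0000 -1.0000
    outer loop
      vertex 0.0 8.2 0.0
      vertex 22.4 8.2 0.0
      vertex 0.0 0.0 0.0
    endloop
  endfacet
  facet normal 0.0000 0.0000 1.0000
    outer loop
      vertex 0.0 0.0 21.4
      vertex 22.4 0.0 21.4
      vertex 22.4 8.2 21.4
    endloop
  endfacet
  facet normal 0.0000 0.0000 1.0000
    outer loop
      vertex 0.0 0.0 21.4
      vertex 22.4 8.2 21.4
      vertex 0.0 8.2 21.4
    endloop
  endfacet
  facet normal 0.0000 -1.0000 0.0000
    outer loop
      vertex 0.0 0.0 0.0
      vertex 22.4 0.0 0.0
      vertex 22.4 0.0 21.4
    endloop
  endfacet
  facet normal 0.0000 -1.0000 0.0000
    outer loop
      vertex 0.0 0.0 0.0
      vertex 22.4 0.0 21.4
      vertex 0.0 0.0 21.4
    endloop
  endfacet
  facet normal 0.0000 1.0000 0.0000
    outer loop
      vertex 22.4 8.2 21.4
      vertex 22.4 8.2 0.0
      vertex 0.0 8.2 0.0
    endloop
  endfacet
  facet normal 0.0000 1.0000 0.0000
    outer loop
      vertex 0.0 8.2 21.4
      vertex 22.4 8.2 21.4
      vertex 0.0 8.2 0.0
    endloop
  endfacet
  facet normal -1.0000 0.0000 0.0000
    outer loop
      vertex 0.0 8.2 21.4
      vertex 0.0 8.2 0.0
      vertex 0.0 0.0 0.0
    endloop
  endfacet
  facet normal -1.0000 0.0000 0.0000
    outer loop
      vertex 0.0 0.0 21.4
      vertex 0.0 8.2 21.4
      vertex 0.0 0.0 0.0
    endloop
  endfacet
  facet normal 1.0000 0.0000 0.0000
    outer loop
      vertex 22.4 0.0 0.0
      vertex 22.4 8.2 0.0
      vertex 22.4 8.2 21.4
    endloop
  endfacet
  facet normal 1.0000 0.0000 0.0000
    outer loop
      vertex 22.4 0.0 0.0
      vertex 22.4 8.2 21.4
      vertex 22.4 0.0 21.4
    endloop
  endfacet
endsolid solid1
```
; perimeter-only toolpath
G21 ; units = mm
G90 ; absolute positioning
G28 ; home
; layer 1
G0 Z2.7
G0 X0.0 Y0.0
G1 X22.4 Y0.0
G1 X22.4 Y8.2
G1 X0.0 Y8.2
G1 X0.0 Y0.0
; layer 2
G0 Z5.3
G0 X0.0 Y0.0
G1 X22.4 Y0.0
G1 X22.4 Y8.2
G1 X0.0 Y8.2
G1 X0.0 Y0.0
; layer 3
G0 Z8.0
G0 X0.0 Y0.0
G1 X22.4 Y0.0
G1 X22.4 Y8.2
G1 X0.0 Y8.2
G1 X0.0 Y0.0
; layer 4
G0 Z10.7
G0 X0.0 Y0.0
G1 X22.4 Y0.0
G1 X22.4 Y8.2
G1 X0.0 Y8.2
G1 X0.0 Y0.0
; layer 5
G0 Z13.4
G0 X0.0 Y0.0
G1 X22.4 Y0.0
G1 X22.4 Y8.2
G1 X0.0 Y8.2
G1 X0.0 Y0.0
; layer 6
G0 Z16.0
G0 X0.0 Y0.0
G1 X22.4 Y0.0
G1 X22.4 Y8.2
G1 X0.0 Y8.2
G1 X0.0 Y0.0
; layer 7
G0 Z18.7
G0 X0.0 Y0.0
G1 X22.4 Y0.0
G1 X22.4 Y8.2
G1 X0.0 Y8.2
G1 X0.0 Y0.0
; layer 8
G0 Z21.4
G0 X0.0 Y0.0
G1 X22.4 Y0.0
G1 X22.4 Y8.2
G1 X0.0 Y8.2
G1 X0.0 Y0.0
M2 ; end

The solid is a rectangular box, roughly 22.4 × 8.2 mm footprint and 21.4 mm tall. Slicing at Δz = 2.7 mm — 8 equal slices spanning the solid's height, so layer i sits at z = i·h/8 — gives 8 non-empty perimeters. Each is a 4-segment closed polygon; G0 lifts to the layer z and rapids to the start vertex, then G1 traces the edges.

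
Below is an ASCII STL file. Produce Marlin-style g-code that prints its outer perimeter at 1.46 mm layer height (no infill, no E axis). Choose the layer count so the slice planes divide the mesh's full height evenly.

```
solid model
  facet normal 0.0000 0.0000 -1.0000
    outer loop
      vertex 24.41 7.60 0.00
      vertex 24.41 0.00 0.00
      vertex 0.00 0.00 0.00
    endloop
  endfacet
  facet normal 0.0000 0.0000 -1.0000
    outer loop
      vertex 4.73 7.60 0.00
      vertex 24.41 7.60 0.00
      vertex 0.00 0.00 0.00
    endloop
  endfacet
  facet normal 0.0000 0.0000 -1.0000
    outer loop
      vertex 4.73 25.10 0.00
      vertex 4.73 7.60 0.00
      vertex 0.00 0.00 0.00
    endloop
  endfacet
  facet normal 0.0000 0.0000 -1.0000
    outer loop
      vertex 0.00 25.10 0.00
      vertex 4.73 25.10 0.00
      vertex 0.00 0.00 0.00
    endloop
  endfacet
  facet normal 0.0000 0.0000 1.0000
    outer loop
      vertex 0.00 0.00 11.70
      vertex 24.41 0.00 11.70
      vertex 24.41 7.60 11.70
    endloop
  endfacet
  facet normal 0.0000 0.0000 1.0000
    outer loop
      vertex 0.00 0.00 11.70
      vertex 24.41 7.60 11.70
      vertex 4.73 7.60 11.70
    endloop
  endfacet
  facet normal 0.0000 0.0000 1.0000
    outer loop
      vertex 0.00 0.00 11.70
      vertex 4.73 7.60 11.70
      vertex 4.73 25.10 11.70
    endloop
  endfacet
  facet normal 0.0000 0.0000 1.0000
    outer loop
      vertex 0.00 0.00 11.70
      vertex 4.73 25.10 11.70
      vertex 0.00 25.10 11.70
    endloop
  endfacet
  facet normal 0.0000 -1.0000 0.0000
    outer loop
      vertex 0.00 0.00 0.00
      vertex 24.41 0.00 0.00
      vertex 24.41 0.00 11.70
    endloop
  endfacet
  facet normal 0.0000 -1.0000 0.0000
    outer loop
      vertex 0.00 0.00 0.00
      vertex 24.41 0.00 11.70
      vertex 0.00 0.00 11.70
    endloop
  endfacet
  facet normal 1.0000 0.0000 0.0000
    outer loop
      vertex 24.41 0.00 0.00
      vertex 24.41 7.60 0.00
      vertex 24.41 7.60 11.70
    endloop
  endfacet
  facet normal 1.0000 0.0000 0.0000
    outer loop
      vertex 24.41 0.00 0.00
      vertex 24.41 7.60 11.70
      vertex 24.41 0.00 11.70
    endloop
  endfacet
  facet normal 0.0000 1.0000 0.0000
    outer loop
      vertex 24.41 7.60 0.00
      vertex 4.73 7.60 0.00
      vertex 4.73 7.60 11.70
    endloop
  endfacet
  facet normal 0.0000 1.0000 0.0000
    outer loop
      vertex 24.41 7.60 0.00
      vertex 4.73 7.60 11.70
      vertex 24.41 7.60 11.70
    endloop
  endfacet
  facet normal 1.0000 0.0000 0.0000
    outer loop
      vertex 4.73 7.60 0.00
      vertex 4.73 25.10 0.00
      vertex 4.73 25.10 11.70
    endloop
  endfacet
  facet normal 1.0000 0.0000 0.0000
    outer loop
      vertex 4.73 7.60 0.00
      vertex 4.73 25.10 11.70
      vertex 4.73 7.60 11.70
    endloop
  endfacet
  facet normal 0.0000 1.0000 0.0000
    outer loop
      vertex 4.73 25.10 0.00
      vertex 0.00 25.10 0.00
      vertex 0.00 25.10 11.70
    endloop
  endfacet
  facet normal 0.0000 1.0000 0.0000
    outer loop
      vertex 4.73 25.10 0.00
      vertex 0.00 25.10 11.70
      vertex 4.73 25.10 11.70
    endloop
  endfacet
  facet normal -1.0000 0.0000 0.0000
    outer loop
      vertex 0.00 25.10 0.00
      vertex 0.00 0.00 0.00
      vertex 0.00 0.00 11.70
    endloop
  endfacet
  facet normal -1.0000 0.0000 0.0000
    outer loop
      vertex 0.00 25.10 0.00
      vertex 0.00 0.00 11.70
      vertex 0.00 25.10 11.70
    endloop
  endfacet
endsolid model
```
; perimeter-only toolpath
G21 ; units = mm
G90 ; absolute positioning
G28 ; home
; layer 1
G0 Z1.46
G0 X0.00 Y0.00
G1 X24.41 Y0.00
G1 X24.41 Y7.60
G1 X4.73 Y7.60
G1 X4.73 Y25.10
G1 X0.00 Y25.10
G1 X0.00 Y0.00
; layer 2
G0 Z2.92
G0 X0.00 Y0.00
G1 X24.41 Y0.00
G1 X24.41 Y7.60
G1 X4.73 Y7.60
G1 X4.73 Y25.10
G1 X0.00 Y25.10
G1 X0.00 Y0.00
; layer 3
G0 Z4.39
G0 X0.00 Y0.00
G1 X24.41 Y0.00
G1 X24.41 Y7.60
G1 X4.73 Y7.60
G1 X4.73 Y25.10
G1 X0.00 Y25.10
G1 X0.00 Y0.00
; layer 4
G0 Z5.85
G0 X0.00 Y0.00
G1 X24.41 Y0.00
G1 X24.41 Y7.60
G1 X4.73 Y7.60
G1 X4.73 Y25.10
G1 X0.00 Y25.10
G1 X0.00 Y0.00
; layer 5
G0 Z7.31
G0 X0.00 Y0.00
G1 X24.41 Y0.00
G1 X24.41 Y7.60
G1 X4.73 Y7.60
G1 X4.73 Y25.10
G1 X0.00 Y25.10
G1 X0.00 Y0.00
; layer 6
G0 Z8.77
G0 X0.00 Y0.00
G1 X24.41 Y0.00
G1 X24.41 Y7.60
G1 X4.73 Y7.60
G1 X4.73 Y25.10
G1 X0.00 Y25.10
G1 X0.00 Y0.00
; layer 7
G0 Z10.24
G0 X0.00 Y0.00
G1 X24.41 Y0.00
G1 X24.41 Y7.60
G1 X4.73 Y7.60
G1 X4.73 Y25.10
G1 X0.00 Y25.10
G1 X0.00 Y0.00
; layer 8
G0 Z11.70
G0 X0.00 Y0.00
G1 X24.41 Y0.00
G1 X24.41 Y7.60
G1 X4.73 Y7.60
G1 X4.73 Y25.10
G1 X0.00 Y25.10
G1 X0.00 Y0.00
M2 ; end

The solid is an L-shaped prism: outer 24.4 × 25.1 mm, arm thicknesses ≈ 7.6 mm (horizontal) and 4.73 mm (vertical), extruded 11.7 mm in z. Slicing at Δz = 1.46 mm — 8 equal slices spanning the solid's height, so layer i sits at z = i·h/8 — gives 8 non-empty perimeters. Each is a 6-segment closed polygon; G0 lifts to the layer z and rapids to the start vertex, then G1 traces the edges.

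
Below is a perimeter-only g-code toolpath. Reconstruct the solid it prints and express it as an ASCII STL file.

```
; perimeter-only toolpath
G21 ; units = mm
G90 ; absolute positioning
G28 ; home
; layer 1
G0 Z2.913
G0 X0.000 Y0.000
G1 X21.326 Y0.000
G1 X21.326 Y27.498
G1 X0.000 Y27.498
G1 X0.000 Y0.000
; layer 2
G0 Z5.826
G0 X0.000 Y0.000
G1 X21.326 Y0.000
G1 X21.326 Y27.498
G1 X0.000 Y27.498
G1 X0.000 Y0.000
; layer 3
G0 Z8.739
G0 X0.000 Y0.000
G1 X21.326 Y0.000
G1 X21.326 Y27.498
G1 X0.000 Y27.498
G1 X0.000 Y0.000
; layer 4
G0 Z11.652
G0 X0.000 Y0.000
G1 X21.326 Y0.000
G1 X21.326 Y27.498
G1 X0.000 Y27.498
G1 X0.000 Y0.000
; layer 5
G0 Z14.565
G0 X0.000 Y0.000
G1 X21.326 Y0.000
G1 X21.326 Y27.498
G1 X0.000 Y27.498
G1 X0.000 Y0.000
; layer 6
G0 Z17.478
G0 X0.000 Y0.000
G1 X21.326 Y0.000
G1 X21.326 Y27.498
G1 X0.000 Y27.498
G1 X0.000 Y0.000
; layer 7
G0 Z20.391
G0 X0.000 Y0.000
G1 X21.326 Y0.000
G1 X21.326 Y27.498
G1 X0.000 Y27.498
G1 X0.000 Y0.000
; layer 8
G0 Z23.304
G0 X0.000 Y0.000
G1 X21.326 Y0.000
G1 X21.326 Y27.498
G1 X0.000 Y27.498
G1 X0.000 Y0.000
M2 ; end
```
solid part
  facet normal 0.0000 0.0000 -1.0000
    outer loop
      vertex 21.326 27.498 0.000
      vertex 21.326 0.000 0.000
      vertex 0.000 0.000 0.000
    endloop
  endfacet
  facet normal 0.0000 0.0000 -1.0000
    outer loop
      vertex 0.000 27.498 0.000
      vertex 21.326 27.498 0.000
      vertex 0.000 0.000 0.000
    endloop
  endfacet
  facet normal 0.0000 0.0000 1.0000
    outer loop
      vertex 0.000 0.000 23.304
      vertex 21.326 0.000 23.304
      vertex 21.326 27.498 23.304
    endloop
  endfacet
  facet normal 0.0000 0.0000 1.0000
    outer loop
      vertex 0.000 0.000 23.304
      vertex 21.326 27.498 23.304
      vertex 0.000 27.498 23.304
    endloop
  endfacet
  facet normal 0.0000 -1.0000 0.0000
    outer loop
      vertex 0.000 0.000 0.000
      vertex 21.326 0.000 0.000
      vertex 21.326 0.000 23.304
    endloop
  endfacet
  facet normal 0.0000 -1.0000 0.0000
    outer loop
      vertex 0.000 0.000 0.000
      vertex 21.326 0.000 23.304
      vertex 0.000 0.000 23.304
    endloop
  endfacet
  facet normal 0.0000 1.0000 0.0000
    outer loop
      vertex 21.326 27.498 23.304
      vertex 21.326 27.498 0.000
      vertex 0.000 27.498 0.000
    endloop
  endfacet
  facet normal 0.0000 1.0000 0.0000
    outer loop
      vertex 0.000 27.498 23.304
      vertex 21.326 27.498 23.304
      vertex 0.000 27.498 0.000
    endloop
  endfacet
  facet normal -1.0000 0.0000 0.0000
    outer loop
      vertex 0.000 27.498 23.304
      vertex 0.000 27.498 0.000
      vertex 0.000 0.000 0.000
    endloop
  endfacet
  facet normal -1.0000 0.0000 0.0000
    outer loop
      vertex 0.000 0.000 23.304
      vertex 0.000 27.498 23.304
      vertex 0.000 0.000 0.000
    endloop
  endfacet
  facet normal 1.0000 0.0000 0.0000
    outer loop
      vertex 21.326 0.000 0.000
      vertex 21.326 27.498 0.000
      vertex 21.326 27.498 23.304
    endloop
  endfacet
  facet normal 1.0000 0.0000 0.0000
    outer loop
      vertex 21.326 0.000 0.000
      vertex 21.326 27.498 23.304
      vertex 21.326 0.000 23.304
    endloop
  endfacet
endsolid part

The G0 Z moves step by Δz≈2.913 mm. Every layer's G1 loop is the same polygon, so the solid is a straight extrusion of it from z=0 to z≈23.3. Closing with flat bottom and top caps and triangulating gives 12 facets — a rectangular box, roughly 21.3 × 27.5 mm footprint and 23.3 mm tall.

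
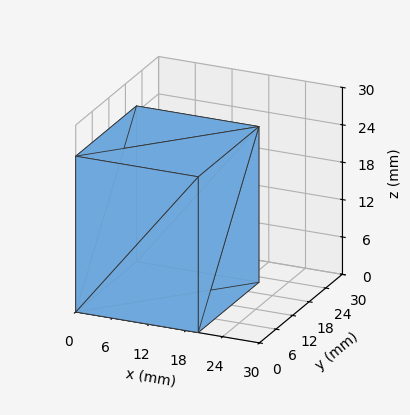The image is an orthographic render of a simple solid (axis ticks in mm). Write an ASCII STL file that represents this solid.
Reading the render: the shape is a rectangular box, roughly 20 × 22 mm footprint and 25 mm tall (dimensions read to the nearest mm from the axis ticks). For the STL, each face is triangulated and given an outward normal.

solid part
  facet normal 0.0000 0.0000 -1.0000
    outer loop
      vertex 20.00 22.00 0.00
      vertex 20.00 0.00 0.00
      vertex 0.00 0.00 0.00
    endloop
  endfacet
  facet normal 0.0000 0.0000 -1.0000
    outer loop
      vertex 0.00 22.00 0.00
      vertex 20.00 22.00 0.00
      vertex 0.00 0.00 0.00
    endloop
  endfacet
  facet normal 0.0000 0.0000 1.0000
    outer loop
      vertex 0.00 0.00 25.00
      vertex 20.00 0.00 25.00
      vertex 20.00 22.00 25.00
    endloop
  endfacet
  facet normal 0.0000 0.0000 1.0000
    outer loop
      vertex 0.00 0.00 25.00
      vertex 20.00 22.00 25.00
      vertex 0.00 22.00 25.00
    endloop
  endfacet
  facet normal 0.0000 -1.0000 0.0000
    outer loop
      vertex 0.00 0.00 0.00
      vertex 20.00 0.00 0.00
      vertex 20.00 0.00 25.00
    endloop
  endfacet
  facet normal 0.0000 -1.0000 0.0000
    outer loop
      vertex 0.00 0.00 0.00
      vertex 20.00 0.00 25.00
      vertex 0.00 0.00 25.00
    endloop
  endfacet
  facet normal 0.0000 1.0000 0.0000
    outer loop
      vertex 20.00 22.00 25.00
      vertex 20.00 22.00 0.00
      vertex 0.00 22.00 0.00
    endloop
  endfacet
  facet normal 0.0000 1.0000 0.0000
    outer loop
      vertex 0.00 22.00 25.00
      vertex 20.00 22.00 25.00
      vertex 0.00 22.00 0.00
    endloop
  endfacet
  facet normal -1.0000 0.0000 0.0000
    outer loop
      vertex 0.00 22.00 25.00
      vertex 0.00 22.00 0.00
      vertex 0.00 0.00 0.00
    endloop
  endfacet
  facet normal -1.0000 0.0000 0.0000
    outer loop
      vertex 0.00 0.00 25.00
      vertex 0.00 22.00 25.00
      vertex 0.00 0.00 0.00
    endloop
  endfacet
  facet normal 1.0000 0.0000 0.0000
    outer loop
      vertex 20.00 0.00 0.00
      vertex 20.00 22.00 0.00
      vertex 20.00 22.00 25.00
    endloop
  endfacet
  facet normal 1.0000 0.0000 0.0000
    outer loop
      vertex 20.00 0.00 0.00
      vertex 20.00 22.00 25.00
      vertex 20.00 0.00 25.00
    endloop
  endfacet
endsolid part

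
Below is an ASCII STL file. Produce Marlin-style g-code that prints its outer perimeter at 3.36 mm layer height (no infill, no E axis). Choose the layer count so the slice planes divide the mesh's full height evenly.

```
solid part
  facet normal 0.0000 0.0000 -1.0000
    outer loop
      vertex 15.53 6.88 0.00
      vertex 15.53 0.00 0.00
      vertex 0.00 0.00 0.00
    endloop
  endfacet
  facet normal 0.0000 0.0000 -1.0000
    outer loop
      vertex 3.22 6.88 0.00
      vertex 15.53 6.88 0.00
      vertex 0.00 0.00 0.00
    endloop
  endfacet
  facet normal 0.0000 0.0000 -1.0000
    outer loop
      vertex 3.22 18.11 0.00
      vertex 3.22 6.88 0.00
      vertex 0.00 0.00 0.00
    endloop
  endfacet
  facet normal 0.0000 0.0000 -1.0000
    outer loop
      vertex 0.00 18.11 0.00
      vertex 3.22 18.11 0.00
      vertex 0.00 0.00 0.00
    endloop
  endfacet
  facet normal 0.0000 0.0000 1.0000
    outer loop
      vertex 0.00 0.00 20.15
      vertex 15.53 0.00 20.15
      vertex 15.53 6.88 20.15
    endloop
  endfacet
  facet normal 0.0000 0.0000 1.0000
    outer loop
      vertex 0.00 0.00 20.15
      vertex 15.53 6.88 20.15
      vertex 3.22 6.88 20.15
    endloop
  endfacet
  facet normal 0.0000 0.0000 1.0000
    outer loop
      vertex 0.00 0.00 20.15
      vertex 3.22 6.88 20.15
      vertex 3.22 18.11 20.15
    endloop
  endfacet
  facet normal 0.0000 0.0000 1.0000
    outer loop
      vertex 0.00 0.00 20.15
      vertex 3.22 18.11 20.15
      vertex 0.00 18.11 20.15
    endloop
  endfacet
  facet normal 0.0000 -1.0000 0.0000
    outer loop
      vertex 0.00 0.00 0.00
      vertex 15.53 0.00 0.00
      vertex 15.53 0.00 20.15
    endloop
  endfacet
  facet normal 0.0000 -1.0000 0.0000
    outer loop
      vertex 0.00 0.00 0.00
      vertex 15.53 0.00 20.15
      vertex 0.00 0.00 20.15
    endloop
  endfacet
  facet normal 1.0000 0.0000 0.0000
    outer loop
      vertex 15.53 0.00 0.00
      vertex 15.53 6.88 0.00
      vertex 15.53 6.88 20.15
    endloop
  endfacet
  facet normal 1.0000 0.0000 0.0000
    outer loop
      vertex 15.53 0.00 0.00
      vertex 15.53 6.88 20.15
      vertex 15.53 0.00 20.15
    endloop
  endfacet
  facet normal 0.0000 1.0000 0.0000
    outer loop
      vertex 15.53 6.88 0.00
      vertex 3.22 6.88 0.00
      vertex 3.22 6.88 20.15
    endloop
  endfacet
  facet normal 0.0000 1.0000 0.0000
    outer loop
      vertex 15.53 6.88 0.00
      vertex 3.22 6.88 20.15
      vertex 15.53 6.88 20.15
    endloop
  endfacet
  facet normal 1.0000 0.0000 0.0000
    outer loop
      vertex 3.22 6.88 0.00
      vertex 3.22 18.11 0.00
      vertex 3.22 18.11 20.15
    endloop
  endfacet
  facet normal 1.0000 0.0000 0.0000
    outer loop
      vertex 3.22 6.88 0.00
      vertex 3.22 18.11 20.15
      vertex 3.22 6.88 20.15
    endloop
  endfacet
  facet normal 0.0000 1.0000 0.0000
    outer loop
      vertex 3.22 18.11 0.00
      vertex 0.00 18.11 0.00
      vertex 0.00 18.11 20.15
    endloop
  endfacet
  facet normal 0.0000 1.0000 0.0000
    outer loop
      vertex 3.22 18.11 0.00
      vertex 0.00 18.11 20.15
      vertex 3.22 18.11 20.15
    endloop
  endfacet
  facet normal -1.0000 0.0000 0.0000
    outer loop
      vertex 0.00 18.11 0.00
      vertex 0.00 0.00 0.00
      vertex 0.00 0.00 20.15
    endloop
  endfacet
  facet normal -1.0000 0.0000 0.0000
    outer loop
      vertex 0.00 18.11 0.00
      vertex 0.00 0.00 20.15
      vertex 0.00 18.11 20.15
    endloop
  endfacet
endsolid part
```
; perimeter-only toolpath
G21 ; units = mm
G90 ; absolute positioning
G28 ; home
; layer 1
G0 Z3.36
G0 X0.00 Y0.00
G1 X15.53 Y0.00
G1 X15.53 Y6.88
G1 X3.22 Y6.88
G1 X3.22 Y18.11
G1 X0.00 Y18.11
G1 X0.00 Y0.00
; layer 2
G0 Z6.72
G0 X0.00 Y0.00
G1 X15.53 Y0.00
G1 X15.53 Y6.88
G1 X3.22 Y6.88
G1 X3.22 Y18.11
G1 X0.00 Y18.11
G1 X0.00 Y0.00
; layer 3
G0 Z10.07
G0 X0.00 Y0.00
G1 X15.53 Y0.00
G1 X15.53 Y6.88
G1 X3.22 Y6.88
G1 X3.22 Y18.11
G1 X0.00 Y18.11
G1 X0.00 Y0.00
; layer 4
G0 Z13.43
G0 X0.00 Y0.00
G1 X15.53 Y0.00
G1 X15.53 Y6.88
G1 X3.22 Y6.88
G1 X3.22 Y18.11
G1 X0.00 Y18.11
G1 X0.00 Y0.00
; layer 5
G0 Z16.79
G0 X0.00 Y0.00
G1 X15.53 Y0.00
G1 X15.53 Y6.88
G1 X3.22 Y6.88
G1 X3.22 Y18.11
G1 X0.00 Y18.11
G1 X0.00 Y0.00
; layer 6
G0 Z20.15
G0 X0.00 Y0.00
G1 X15.53 Y0.00
G1 X15.53 Y6.88
G1 X3.22 Y6.88
G1 X3.22 Y18.11
G1 X0.00 Y18.11
G1 X0.00 Y0.00
M2 ; end

The solid is an L-shaped prism: outer 15.5 × 18.1 mm, arm thicknesses ≈ 6.88 mm (horizontal) and 3.22 mm (vertical), extruded 20.1 mm in z. Slicing at Δz = 3.36 mm — 6 equal slices spanning the solid's height, so layer i sits at z = i·h/6 — gives 6 non-empty perimeters. Each is a 6-segment closed polygon; G0 lifts to the layer z and rapids to the start vertex, then G1 traces the edges.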